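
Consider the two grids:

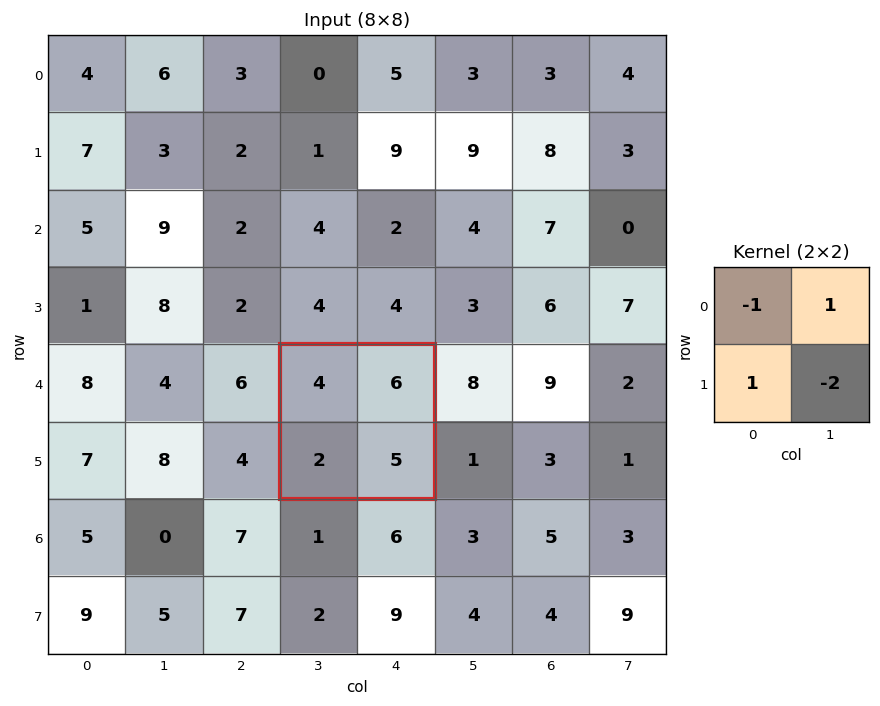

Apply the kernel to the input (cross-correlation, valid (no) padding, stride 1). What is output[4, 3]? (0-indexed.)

-6

The receptive field on the input at this output position is [4 6 / 2 5]. Elementwise product with the kernel and sum: 4·-1 + 6·1 + 2·1 + 5·-2.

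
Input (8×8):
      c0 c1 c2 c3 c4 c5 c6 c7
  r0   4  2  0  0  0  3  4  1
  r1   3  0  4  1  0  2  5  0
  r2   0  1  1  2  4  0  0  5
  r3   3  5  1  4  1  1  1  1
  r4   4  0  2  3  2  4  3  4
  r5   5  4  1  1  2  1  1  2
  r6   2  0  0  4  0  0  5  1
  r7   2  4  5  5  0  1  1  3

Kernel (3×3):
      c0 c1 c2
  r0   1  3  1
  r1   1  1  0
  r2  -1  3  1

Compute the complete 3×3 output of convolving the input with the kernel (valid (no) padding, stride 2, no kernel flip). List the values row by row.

Output[0,0]: The receptive field on the input at this output position is [4 2 0 / 3 0 4 / 0 1 1]. Elementwise product with the kernel and sum: 4·1 + 2·3 + 0·1 + 3·1 + 0·1 + 0·-1 + 1·3 + 1·1.

17 14 11
10 25 19
13 27 25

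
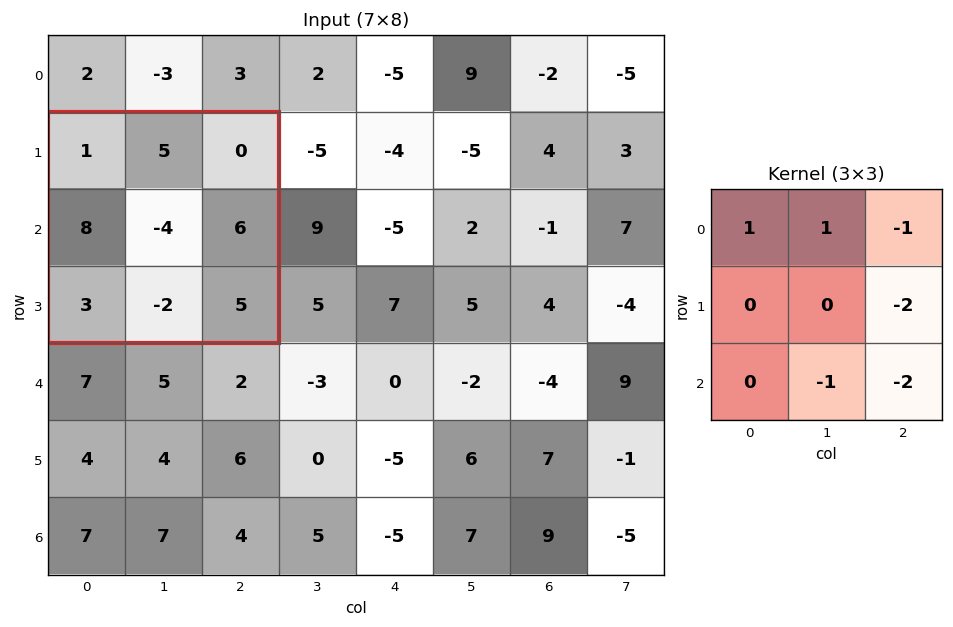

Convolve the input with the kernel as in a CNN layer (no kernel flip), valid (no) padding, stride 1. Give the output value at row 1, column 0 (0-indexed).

The receptive field on the input at this output position is [1 5 0 / 8 -4 6 / 3 -2 5]. Elementwise product with the kernel and sum: 1·1 + 5·1 + 0·-1 + 6·-2 + -2·-1 + 5·-2.

-14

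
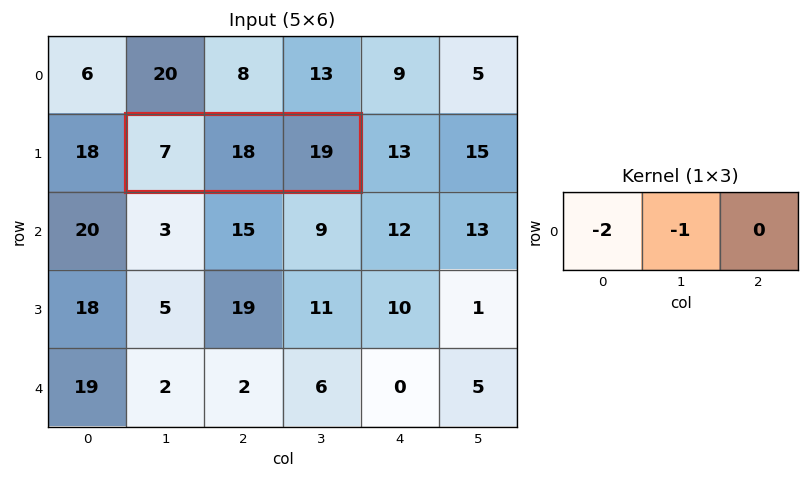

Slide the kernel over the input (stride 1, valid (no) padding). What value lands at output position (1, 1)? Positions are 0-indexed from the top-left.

The receptive field on the input at this output position is [7 18 19]. Elementwise product with the kernel and sum: 7·-2 + 18·-1.

-32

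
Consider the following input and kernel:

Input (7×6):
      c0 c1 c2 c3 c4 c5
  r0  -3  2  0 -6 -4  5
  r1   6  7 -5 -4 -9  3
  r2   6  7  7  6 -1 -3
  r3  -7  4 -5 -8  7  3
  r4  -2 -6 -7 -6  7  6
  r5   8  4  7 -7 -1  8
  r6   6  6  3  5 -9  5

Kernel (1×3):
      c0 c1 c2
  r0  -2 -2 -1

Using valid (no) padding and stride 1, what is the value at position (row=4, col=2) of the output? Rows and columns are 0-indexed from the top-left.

19

The receptive field on the input at this output position is [-7 -6 7]. Elementwise product with the kernel and sum: -7·-2 + -6·-2 + 7·-1.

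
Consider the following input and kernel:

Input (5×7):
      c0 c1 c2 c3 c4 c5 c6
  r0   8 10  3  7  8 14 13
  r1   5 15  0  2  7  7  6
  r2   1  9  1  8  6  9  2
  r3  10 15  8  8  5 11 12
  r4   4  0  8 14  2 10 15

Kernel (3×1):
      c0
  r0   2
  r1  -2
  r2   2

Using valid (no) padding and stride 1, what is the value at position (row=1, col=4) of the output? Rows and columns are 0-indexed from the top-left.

The receptive field on the input at this output position is [7 / 6 / 5]. Elementwise product with the kernel and sum: 7·2 + 6·-2 + 5·2.

12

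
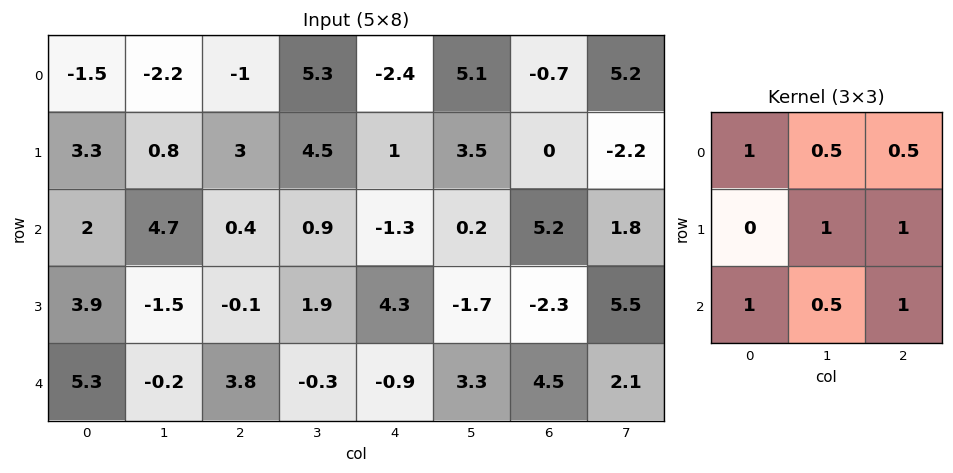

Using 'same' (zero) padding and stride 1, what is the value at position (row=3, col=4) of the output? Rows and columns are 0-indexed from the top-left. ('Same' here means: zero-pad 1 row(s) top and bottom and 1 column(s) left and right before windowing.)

5.5

The receptive field on the zero-padded input at this output position is [0.9 -1.3 0.2 / 1.9 4.3 -1.7 / -0.3 -0.9 3.3]. Elementwise product with the kernel and sum: 0.9·1 + -1.3·0.5 + 0.2·0.5 + 4.3·1 + -1.7·1 + -0.3·1 + -0.9·0.5 + 3.3·1.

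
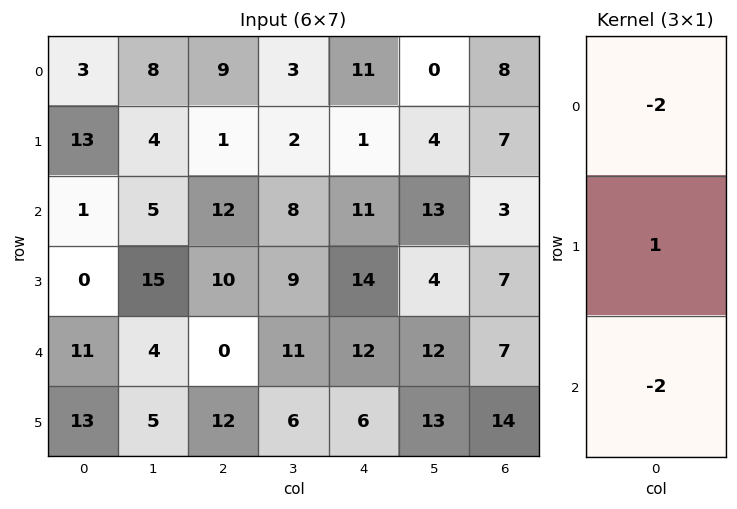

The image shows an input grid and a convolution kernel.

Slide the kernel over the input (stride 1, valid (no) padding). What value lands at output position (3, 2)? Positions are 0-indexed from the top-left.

-44

The receptive field on the input at this output position is [10 / 0 / 12]. Elementwise product with the kernel and sum: 10·-2 + 0·1 + 12·-2.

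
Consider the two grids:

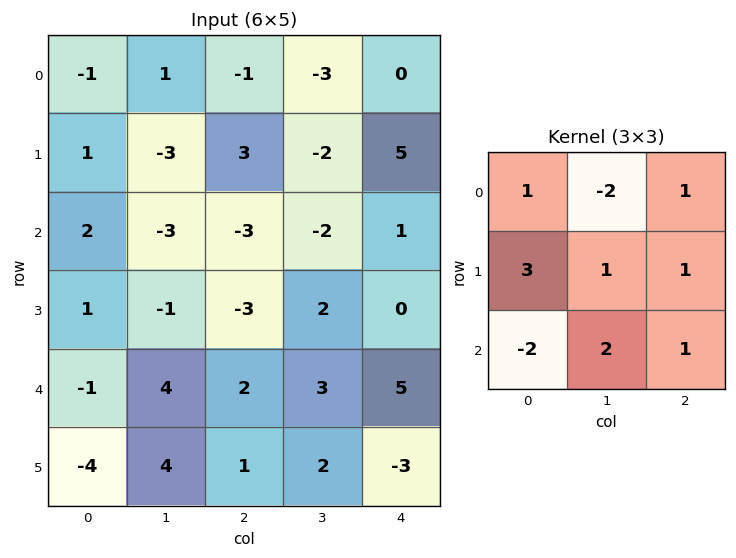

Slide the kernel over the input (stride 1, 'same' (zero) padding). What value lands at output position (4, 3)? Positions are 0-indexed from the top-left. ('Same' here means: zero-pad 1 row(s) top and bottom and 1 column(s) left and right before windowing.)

The receptive field on the zero-padded input at this output position is [-3 2 0 / 2 3 5 / 1 2 -3]. Elementwise product with the kernel and sum: -3·1 + 2·-2 + 0·1 + 2·3 + 3·1 + 5·1 + 1·-2 + 2·2 + -3·1.

6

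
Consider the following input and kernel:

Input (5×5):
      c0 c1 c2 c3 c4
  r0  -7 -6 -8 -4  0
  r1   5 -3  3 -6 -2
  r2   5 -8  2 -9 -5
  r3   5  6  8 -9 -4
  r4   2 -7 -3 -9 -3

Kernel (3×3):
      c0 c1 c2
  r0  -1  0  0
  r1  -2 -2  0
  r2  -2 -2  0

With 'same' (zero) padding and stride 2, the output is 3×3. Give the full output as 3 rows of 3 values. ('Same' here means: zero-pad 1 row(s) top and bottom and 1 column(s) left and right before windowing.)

Output[0,0]: The receptive field on the zero-padded input at this output position is [0 0 0 / 0 -7 -6 / 0 5 -3]. Elementwise product with the kernel and sum: 0·-1 + 0·-2 + -7·-2 + 0·-2 + 5·-2.

4 28 24
-20 -13 60
-4 14 33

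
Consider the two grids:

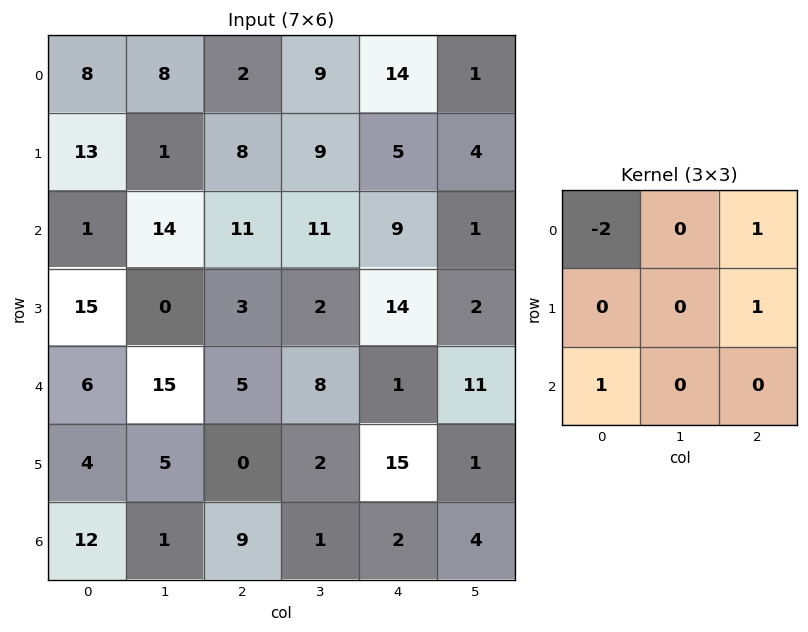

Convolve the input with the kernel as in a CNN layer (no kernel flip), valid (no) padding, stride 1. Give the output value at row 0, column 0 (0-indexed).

The receptive field on the input at this output position is [8 8 2 / 13 1 8 / 1 14 11]. Elementwise product with the kernel and sum: 8·-2 + 2·1 + 8·1 + 1·1.

-5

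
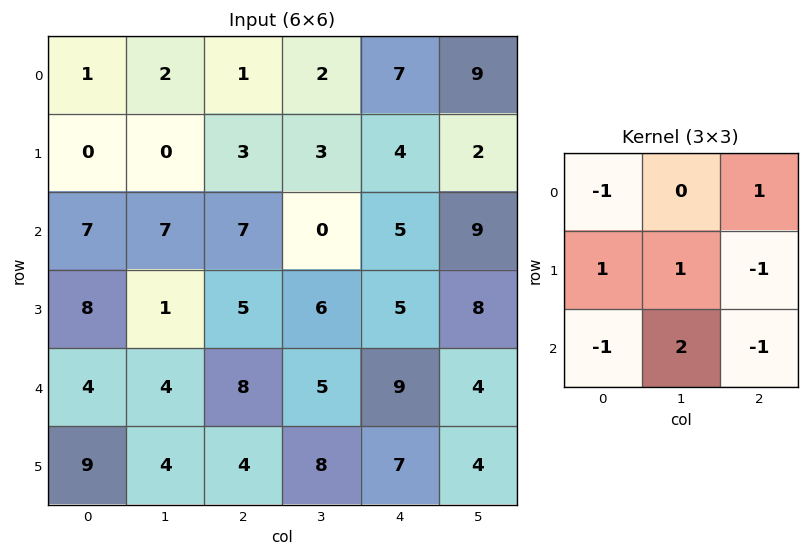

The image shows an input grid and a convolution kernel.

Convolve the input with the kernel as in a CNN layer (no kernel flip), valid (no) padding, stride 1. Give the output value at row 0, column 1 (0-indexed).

7

The receptive field on the input at this output position is [2 1 2 / 0 3 3 / 7 7 0]. Elementwise product with the kernel and sum: 2·-1 + 2·1 + 0·1 + 3·1 + 3·-1 + 7·-1 + 7·2 + 0·-1.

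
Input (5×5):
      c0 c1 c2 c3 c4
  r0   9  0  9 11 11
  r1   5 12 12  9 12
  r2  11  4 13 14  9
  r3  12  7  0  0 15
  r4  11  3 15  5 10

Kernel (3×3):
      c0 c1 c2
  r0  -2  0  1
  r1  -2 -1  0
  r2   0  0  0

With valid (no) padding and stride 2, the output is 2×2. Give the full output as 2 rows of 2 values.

-31 -40
-40 -17

Output[0,0]: The receptive field on the input at this output position is [9 0 9 / 5 12 12 / 11 4 13]. Elementwise product with the kernel and sum: 9·-2 + 9·1 + 5·-2 + 12·-1.
Output[0,1]: The receptive field on the input at this output position is [9 11 11 / 12 9 12 / 13 14 9]. Elementwise product with the kernel and sum: 9·-2 + 11·1 + 12·-2 + 9·-1.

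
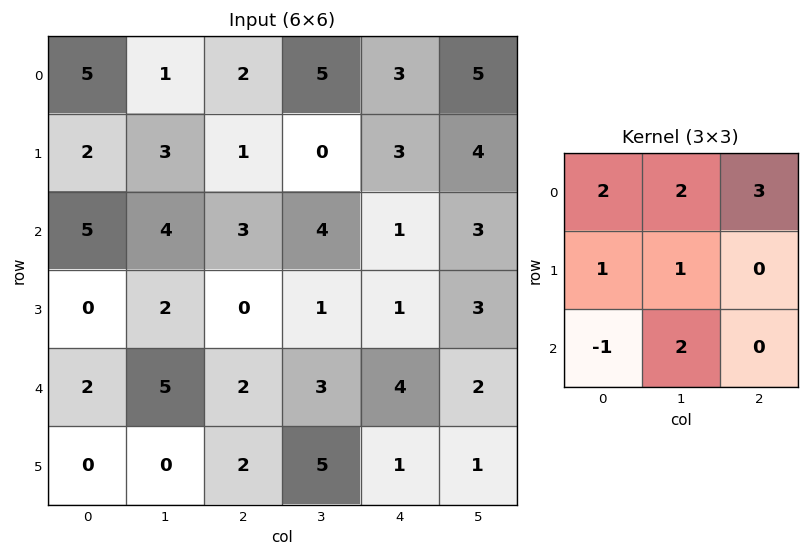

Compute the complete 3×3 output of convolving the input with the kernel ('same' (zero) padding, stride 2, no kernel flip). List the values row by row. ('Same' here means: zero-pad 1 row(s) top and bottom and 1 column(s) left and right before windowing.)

Output[0,0]: The receptive field on the zero-padded input at this output position is [0 0 0 / 0 5 1 / 0 2 3]. Elementwise product with the kernel and sum: 0·2 + 0·2 + 0·3 + 0·1 + 5·1 + 0·-1 + 2·2.
Output[0,1]: The receptive field on the zero-padded input at this output position is [0 0 0 / 1 2 5 / 3 1 0]. Elementwise product with the kernel and sum: 0·2 + 0·2 + 0·3 + 1·1 + 2·1 + 3·-1 + 1·2.

9 2 14
18 13 24
8 18 17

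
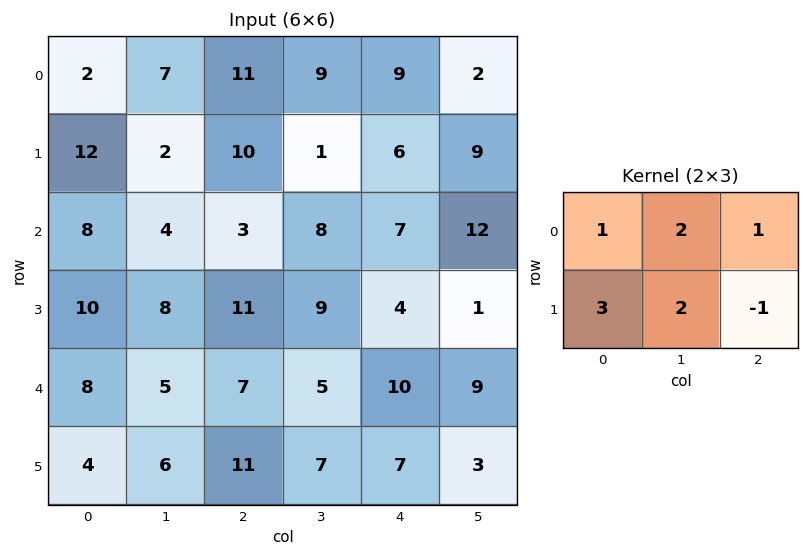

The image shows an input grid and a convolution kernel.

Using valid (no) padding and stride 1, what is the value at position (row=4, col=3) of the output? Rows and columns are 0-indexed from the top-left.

The receptive field on the input at this output position is [5 10 9 / 7 7 3]. Elementwise product with the kernel and sum: 5·1 + 10·2 + 9·1 + 7·3 + 7·2 + 3·-1.

66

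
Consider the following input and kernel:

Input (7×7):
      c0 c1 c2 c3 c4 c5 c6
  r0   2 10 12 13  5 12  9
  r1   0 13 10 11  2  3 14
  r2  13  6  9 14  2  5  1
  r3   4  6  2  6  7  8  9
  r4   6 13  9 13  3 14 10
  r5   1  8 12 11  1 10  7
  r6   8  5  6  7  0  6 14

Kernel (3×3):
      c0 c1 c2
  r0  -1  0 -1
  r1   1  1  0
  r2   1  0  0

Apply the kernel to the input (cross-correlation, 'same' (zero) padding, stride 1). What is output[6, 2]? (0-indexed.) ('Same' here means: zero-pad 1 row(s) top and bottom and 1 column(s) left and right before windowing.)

-8

The receptive field on the zero-padded input at this output position is [8 12 11 / 5 6 7 / 0 0 0]. Elementwise product with the kernel and sum: 8·-1 + 11·-1 + 5·1 + 6·1 + 0·1.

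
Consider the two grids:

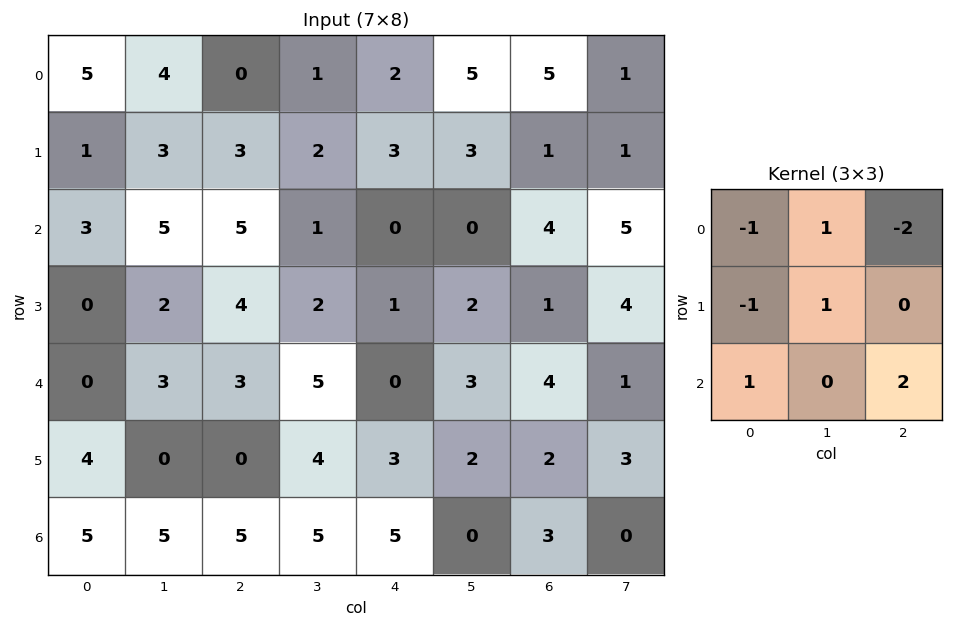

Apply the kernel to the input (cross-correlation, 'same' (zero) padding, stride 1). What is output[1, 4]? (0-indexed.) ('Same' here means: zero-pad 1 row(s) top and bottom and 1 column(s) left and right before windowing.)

The receptive field on the zero-padded input at this output position is [1 2 5 / 2 3 3 / 1 0 0]. Elementwise product with the kernel and sum: 1·-1 + 2·1 + 5·-2 + 2·-1 + 3·1 + 1·1 + 0·2.

-7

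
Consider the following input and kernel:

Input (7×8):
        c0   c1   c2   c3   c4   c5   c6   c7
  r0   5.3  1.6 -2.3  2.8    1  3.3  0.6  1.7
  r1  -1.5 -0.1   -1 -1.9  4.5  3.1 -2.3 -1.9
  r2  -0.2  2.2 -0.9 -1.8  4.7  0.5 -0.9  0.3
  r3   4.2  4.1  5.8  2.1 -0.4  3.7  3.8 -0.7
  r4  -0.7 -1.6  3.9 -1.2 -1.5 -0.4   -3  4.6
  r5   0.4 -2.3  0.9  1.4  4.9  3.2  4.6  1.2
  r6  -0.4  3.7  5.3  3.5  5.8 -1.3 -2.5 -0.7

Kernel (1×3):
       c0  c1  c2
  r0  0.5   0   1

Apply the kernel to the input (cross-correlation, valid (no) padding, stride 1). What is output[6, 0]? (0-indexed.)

The receptive field on the input at this output position is [-0.4 3.7 5.3]. Elementwise product with the kernel and sum: -0.4·0.5 + 5.3·1.

5.1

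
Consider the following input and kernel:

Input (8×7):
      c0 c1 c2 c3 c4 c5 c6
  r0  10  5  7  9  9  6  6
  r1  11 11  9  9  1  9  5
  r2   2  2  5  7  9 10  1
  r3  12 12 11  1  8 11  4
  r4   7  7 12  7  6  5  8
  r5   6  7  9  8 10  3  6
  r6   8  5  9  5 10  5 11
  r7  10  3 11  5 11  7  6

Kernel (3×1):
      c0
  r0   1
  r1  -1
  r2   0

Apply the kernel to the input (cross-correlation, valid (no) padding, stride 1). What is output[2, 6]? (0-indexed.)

The receptive field on the input at this output position is [1 / 4 / 8]. Elementwise product with the kernel and sum: 1·1 + 4·-1.

-3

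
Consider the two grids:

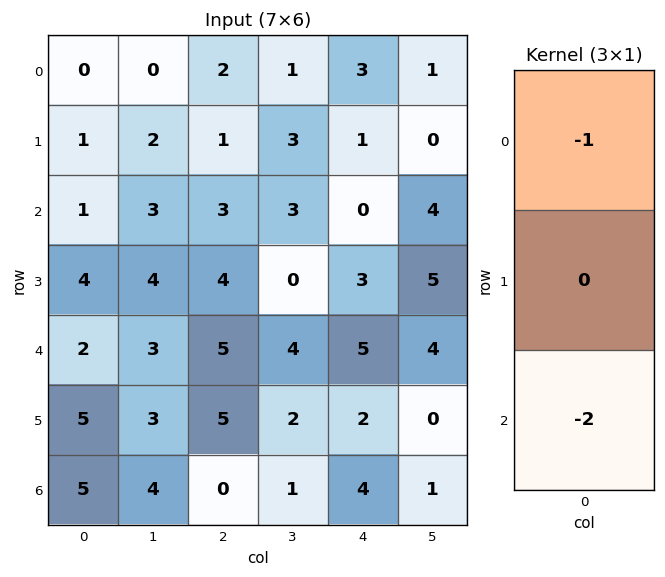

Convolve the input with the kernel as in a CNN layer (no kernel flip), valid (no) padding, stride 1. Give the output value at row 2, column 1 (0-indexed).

The receptive field on the input at this output position is [3 / 4 / 3]. Elementwise product with the kernel and sum: 3·-1 + 3·-2.

-9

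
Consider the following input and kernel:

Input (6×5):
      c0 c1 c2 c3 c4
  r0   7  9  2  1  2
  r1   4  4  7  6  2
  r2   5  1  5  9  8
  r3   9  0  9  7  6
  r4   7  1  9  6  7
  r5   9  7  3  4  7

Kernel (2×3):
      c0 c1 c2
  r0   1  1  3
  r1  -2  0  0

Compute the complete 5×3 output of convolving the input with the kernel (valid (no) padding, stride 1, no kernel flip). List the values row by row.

Output[0,0]: The receptive field on the input at this output position is [7 9 2 / 4 4 7]. Elementwise product with the kernel and sum: 7·1 + 9·1 + 2·3 + 4·-2.

14 6 -5
19 27 9
3 33 20
22 28 16
17 14 30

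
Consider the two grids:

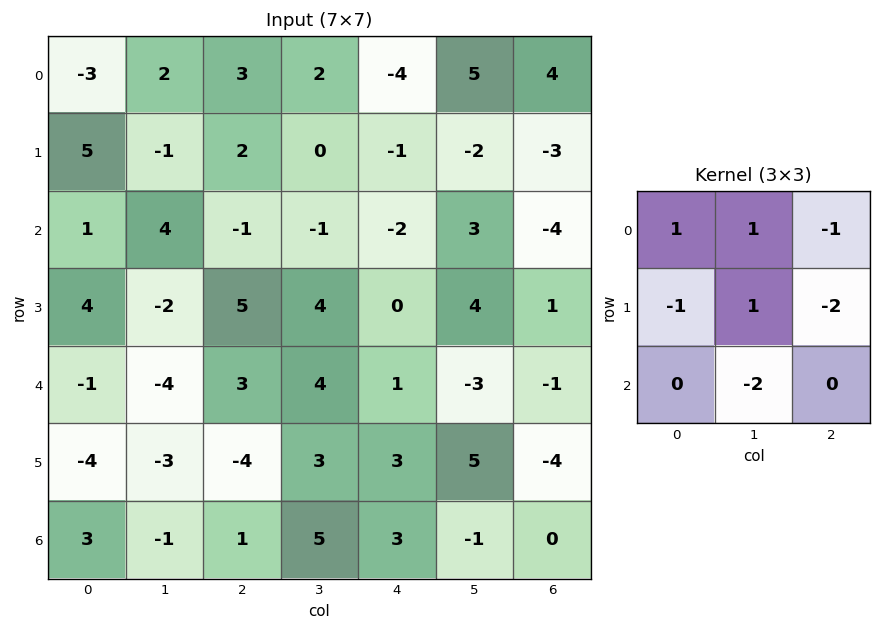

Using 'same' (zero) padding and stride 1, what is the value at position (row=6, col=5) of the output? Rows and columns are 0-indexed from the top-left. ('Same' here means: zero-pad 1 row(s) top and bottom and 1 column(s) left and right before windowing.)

The receptive field on the zero-padded input at this output position is [3 5 -4 / 3 -1 0 / 0 0 0]. Elementwise product with the kernel and sum: 3·1 + 5·1 + -4·-1 + 3·-1 + -1·1 + 0·-2 + 0·-2.

8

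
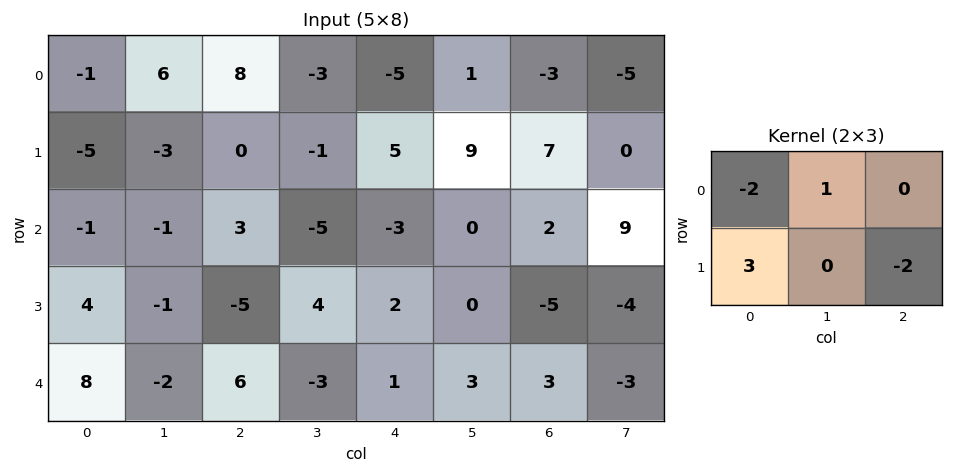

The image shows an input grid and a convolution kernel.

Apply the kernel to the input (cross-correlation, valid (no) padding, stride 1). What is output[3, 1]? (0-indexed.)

-3

The receptive field on the input at this output position is [-1 -5 4 / -2 6 -3]. Elementwise product with the kernel and sum: -1·-2 + -5·1 + -2·3 + -3·-2.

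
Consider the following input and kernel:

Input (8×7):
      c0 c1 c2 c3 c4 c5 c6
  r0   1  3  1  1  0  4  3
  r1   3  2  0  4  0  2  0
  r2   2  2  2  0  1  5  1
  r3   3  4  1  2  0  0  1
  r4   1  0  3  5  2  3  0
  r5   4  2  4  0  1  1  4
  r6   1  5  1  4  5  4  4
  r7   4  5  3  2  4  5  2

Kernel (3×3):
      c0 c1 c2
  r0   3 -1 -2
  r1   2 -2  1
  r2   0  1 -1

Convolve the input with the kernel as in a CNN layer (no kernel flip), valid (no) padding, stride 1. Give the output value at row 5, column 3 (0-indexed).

The receptive field on the input at this output position is [0 1 1 / 4 5 4 / 2 4 5]. Elementwise product with the kernel and sum: 0·3 + 1·-1 + 1·-2 + 4·2 + 5·-2 + 4·1 + 4·1 + 5·-1.

-2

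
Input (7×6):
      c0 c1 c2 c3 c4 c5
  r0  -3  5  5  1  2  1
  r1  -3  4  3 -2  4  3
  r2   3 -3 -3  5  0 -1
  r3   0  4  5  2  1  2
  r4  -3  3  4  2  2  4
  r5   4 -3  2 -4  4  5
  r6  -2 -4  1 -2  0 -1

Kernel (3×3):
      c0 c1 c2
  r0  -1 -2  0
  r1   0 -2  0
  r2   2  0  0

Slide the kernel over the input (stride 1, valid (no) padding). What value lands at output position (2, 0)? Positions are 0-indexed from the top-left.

The receptive field on the input at this output position is [3 -3 -3 / 0 4 5 / -3 3 4]. Elementwise product with the kernel and sum: 3·-1 + -3·-2 + 4·-2 + -3·2.

-11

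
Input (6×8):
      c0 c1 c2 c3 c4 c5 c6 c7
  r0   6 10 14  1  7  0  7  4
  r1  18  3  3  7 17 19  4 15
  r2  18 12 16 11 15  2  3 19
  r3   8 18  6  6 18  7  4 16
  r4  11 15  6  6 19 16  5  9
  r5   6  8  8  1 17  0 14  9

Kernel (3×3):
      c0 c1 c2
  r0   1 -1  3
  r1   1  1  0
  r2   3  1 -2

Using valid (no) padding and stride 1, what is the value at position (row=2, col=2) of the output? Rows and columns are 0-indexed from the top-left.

The receptive field on the input at this output position is [16 11 15 / 6 6 18 / 6 6 19]. Elementwise product with the kernel and sum: 16·1 + 11·-1 + 15·3 + 6·1 + 6·1 + 6·3 + 6·1 + 19·-2.

48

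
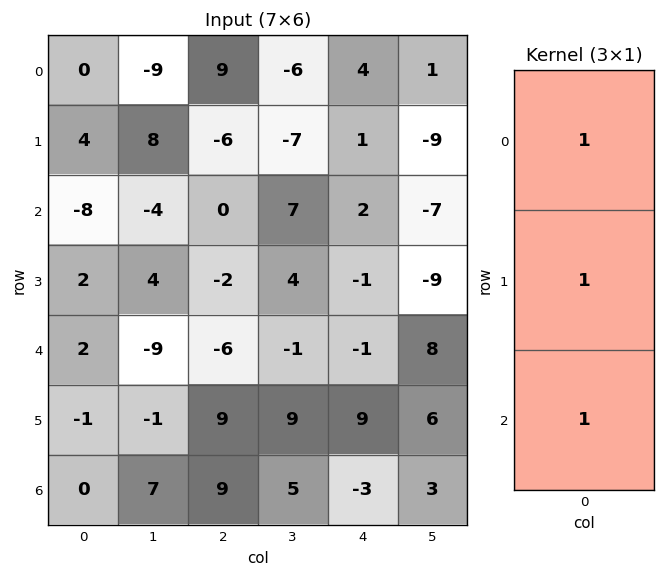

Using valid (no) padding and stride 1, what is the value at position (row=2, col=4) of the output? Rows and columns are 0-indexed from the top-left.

The receptive field on the input at this output position is [2 / -1 / -1]. Elementwise product with the kernel and sum: 2·1 + -1·1 + -1·1.

0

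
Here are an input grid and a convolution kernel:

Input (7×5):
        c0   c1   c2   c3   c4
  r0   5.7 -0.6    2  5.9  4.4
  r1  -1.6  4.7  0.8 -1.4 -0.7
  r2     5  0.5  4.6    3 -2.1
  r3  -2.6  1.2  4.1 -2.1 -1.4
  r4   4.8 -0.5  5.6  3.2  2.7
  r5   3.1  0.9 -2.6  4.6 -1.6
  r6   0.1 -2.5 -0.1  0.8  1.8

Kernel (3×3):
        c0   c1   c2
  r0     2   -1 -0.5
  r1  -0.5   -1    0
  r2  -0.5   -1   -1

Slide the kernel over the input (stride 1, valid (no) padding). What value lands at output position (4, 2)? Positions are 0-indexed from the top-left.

0.8

The receptive field on the input at this output position is [5.6 3.2 2.7 / -2.6 4.6 -1.6 / -0.1 0.8 1.8]. Elementwise product with the kernel and sum: 5.6·2 + 3.2·-1 + 2.7·-0.5 + -2.6·-0.5 + 4.6·-1 + -0.1·-0.5 + 0.8·-1 + 1.8·-1.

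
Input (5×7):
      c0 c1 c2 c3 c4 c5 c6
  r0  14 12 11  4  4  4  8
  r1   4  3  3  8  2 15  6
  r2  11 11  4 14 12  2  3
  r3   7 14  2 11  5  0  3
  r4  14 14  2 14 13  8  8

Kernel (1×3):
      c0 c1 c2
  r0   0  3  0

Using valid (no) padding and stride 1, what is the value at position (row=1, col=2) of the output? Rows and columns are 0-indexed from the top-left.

The receptive field on the input at this output position is [3 8 2]. Elementwise product with the kernel and sum: 8·3.

24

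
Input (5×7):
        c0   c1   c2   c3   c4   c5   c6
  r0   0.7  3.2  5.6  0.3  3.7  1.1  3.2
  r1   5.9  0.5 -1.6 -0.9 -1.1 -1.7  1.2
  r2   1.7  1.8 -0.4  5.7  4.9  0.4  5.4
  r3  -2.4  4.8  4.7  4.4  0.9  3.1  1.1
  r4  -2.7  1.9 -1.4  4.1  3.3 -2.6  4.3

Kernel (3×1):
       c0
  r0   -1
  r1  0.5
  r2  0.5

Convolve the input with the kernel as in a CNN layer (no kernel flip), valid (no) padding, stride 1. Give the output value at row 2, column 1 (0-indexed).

1.55

The receptive field on the input at this output position is [1.8 / 4.8 / 1.9]. Elementwise product with the kernel and sum: 1.8·-1 + 4.8·0.5 + 1.9·0.5.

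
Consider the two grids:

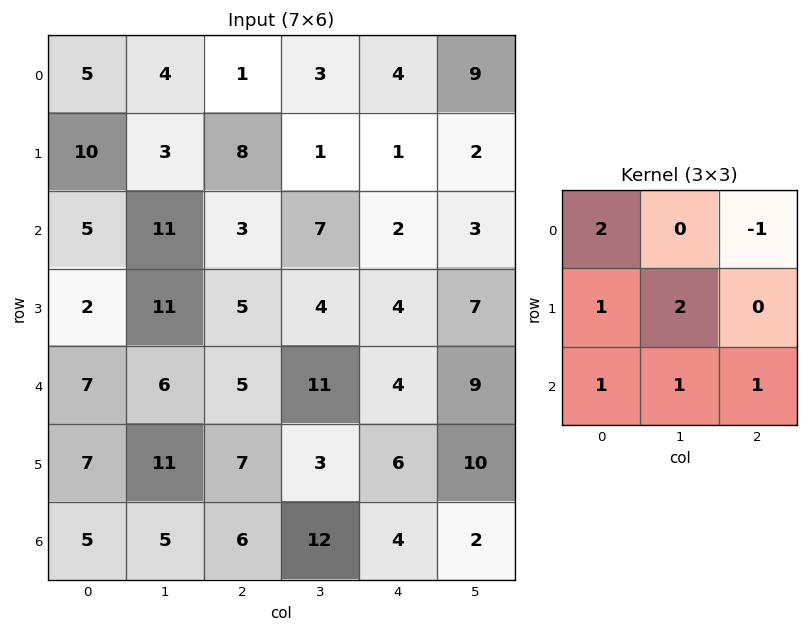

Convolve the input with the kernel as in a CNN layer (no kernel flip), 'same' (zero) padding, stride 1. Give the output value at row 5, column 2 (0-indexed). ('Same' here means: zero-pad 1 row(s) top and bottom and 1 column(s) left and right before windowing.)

The receptive field on the zero-padded input at this output position is [6 5 11 / 11 7 3 / 5 6 12]. Elementwise product with the kernel and sum: 6·2 + 11·-1 + 11·1 + 7·2 + 5·1 + 6·1 + 12·1.

49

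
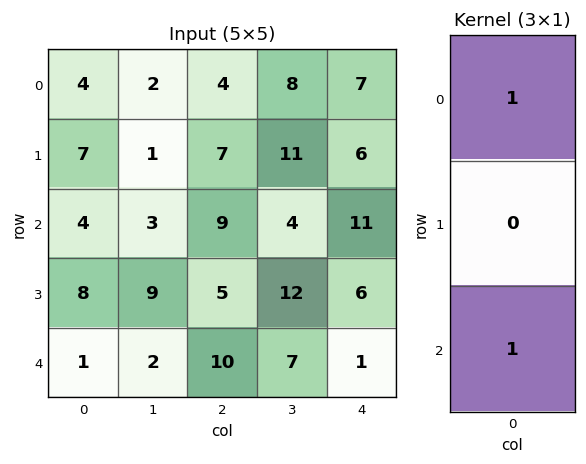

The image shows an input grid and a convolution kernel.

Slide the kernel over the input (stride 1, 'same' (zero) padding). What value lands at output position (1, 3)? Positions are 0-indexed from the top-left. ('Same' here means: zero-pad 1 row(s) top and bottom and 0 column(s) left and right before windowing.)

12

The receptive field on the zero-padded input at this output position is [8 / 11 / 4]. Elementwise product with the kernel and sum: 8·1 + 4·1.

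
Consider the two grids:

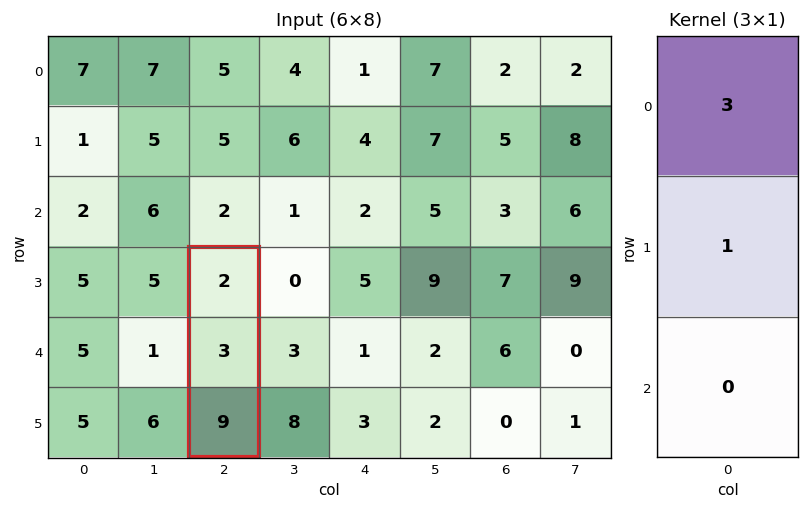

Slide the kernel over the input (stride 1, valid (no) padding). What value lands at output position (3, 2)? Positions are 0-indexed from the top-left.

The receptive field on the input at this output position is [2 / 3 / 9]. Elementwise product with the kernel and sum: 2·3 + 3·1.

9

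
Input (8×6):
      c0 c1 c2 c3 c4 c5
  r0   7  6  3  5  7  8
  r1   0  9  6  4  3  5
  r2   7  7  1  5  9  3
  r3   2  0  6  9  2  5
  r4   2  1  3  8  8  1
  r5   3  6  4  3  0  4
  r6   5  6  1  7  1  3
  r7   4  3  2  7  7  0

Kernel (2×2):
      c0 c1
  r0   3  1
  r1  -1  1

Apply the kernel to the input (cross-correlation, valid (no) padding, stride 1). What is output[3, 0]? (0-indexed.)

The receptive field on the input at this output position is [2 0 / 2 1]. Elementwise product with the kernel and sum: 2·3 + 0·1 + 2·-1 + 1·1.

5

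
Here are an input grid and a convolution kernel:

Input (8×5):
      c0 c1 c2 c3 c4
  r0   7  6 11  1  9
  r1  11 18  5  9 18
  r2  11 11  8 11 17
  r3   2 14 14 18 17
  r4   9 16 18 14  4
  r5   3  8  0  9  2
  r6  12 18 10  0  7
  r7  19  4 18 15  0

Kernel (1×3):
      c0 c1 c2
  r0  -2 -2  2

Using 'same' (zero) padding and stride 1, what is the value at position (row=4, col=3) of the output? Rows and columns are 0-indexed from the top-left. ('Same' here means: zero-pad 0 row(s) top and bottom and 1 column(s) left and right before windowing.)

The receptive field on the zero-padded input at this output position is [18 14 4]. Elementwise product with the kernel and sum: 18·-2 + 14·-2 + 4·2.

-56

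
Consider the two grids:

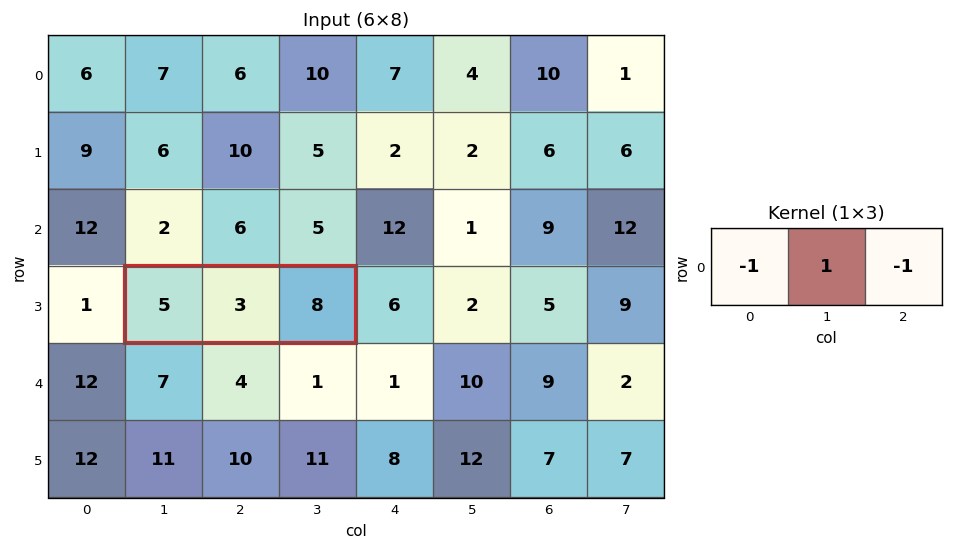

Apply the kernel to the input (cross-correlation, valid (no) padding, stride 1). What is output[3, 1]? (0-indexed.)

-10

The receptive field on the input at this output position is [5 3 8]. Elementwise product with the kernel and sum: 5·-1 + 3·1 + 8·-1.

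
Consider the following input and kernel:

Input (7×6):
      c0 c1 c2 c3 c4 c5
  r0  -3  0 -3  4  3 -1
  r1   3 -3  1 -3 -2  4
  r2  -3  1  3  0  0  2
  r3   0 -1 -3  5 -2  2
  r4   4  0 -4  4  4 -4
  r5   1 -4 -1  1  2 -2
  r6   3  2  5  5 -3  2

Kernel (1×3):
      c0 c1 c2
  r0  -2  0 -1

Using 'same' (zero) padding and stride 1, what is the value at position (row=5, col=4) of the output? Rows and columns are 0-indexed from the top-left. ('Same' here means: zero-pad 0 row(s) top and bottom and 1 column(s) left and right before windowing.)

The receptive field on the zero-padded input at this output position is [1 2 -2]. Elementwise product with the kernel and sum: 1·-2 + -2·-1.

0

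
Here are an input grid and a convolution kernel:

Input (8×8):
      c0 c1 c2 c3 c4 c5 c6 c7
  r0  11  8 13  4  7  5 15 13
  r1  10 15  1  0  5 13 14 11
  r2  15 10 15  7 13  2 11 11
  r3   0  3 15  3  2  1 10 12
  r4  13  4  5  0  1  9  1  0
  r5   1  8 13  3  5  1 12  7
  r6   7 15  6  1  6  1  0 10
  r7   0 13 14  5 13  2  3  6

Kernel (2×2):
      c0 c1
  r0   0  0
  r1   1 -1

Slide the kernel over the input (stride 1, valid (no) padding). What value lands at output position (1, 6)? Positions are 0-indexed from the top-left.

The receptive field on the input at this output position is [14 11 / 11 11]. Elementwise product with the kernel and sum: 11·1 + 11·-1.

0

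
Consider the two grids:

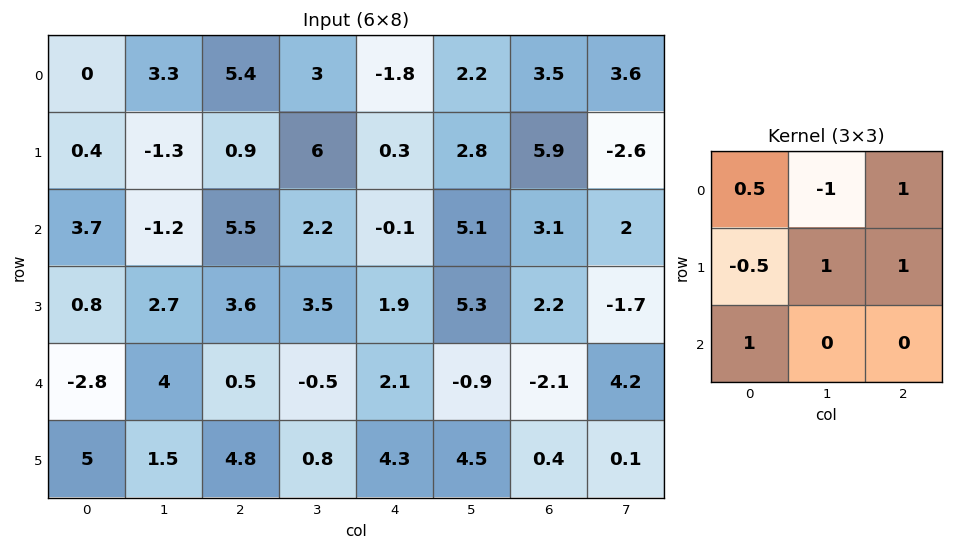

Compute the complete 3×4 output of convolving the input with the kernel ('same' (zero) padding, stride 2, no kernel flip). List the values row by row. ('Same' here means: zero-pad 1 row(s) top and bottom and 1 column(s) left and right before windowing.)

Output[0,0]: The receptive field on the zero-padded input at this output position is [0 0 0 / 0 0 3.3 / 0 0.4 -1.3]. Elementwise product with the kernel and sum: 0·0.5 + 0·-1 + 0·1 + 0·-0.5 + 0·1 + 3.3·1 + 0·1.
Output[0,1]: The receptive field on the zero-padded input at this output position is [0 0 0 / 3.3 5.4 3 / -1.3 0.9 6]. Elementwise product with the kernel and sum: 0·0.5 + 0·-1 + 0·1 + 3.3·-0.5 + 5.4·1 + 3·1 + -1.3·1.

3.3 5.45 4.9 8.8
0.8 15.45 12.9 0.75
3.1 0.75 7.4 5.8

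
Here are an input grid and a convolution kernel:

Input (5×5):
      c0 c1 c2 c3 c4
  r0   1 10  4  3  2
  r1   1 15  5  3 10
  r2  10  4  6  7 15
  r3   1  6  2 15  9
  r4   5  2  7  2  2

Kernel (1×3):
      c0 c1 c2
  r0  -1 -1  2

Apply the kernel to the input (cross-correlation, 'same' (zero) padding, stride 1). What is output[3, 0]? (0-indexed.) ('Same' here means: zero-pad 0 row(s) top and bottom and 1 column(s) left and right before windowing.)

11

The receptive field on the zero-padded input at this output position is [0 1 6]. Elementwise product with the kernel and sum: 0·-1 + 1·-1 + 6·2.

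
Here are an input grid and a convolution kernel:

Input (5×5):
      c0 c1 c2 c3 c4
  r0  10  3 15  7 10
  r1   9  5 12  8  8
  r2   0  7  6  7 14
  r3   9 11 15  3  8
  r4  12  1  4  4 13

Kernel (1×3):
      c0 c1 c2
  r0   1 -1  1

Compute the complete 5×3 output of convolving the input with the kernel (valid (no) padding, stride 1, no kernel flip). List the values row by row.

Output[0,0]: The receptive field on the input at this output position is [10 3 15]. Elementwise product with the kernel and sum: 10·1 + 3·-1 + 15·1.

22 -5 18
16 1 12
-1 8 13
13 -1 20
15 1 13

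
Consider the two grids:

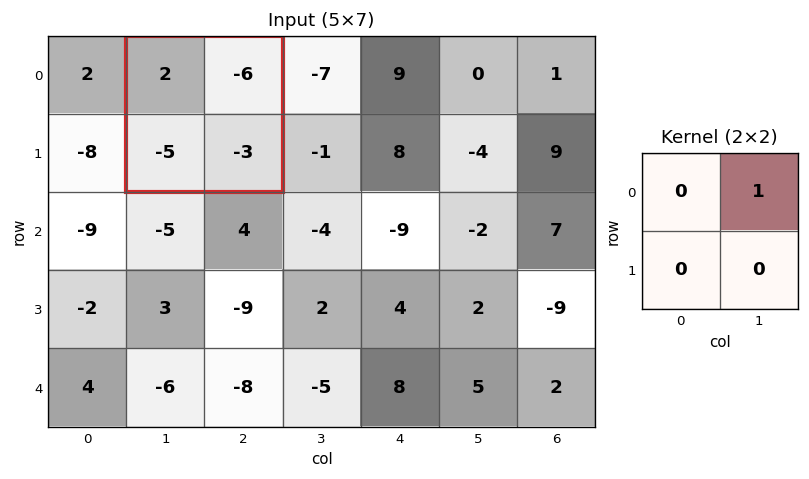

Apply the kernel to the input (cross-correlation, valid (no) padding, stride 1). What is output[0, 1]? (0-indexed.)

The receptive field on the input at this output position is [2 -6 / -5 -3]. Elementwise product with the kernel and sum: -6·1.

-6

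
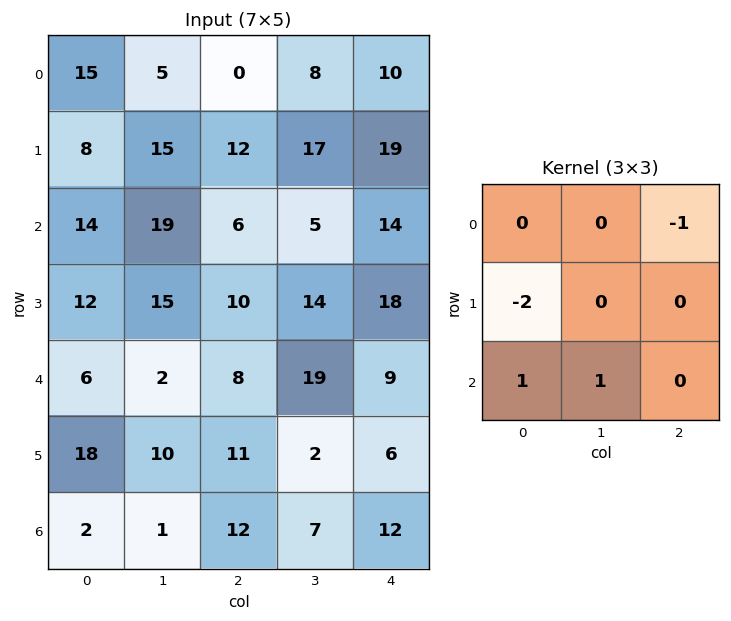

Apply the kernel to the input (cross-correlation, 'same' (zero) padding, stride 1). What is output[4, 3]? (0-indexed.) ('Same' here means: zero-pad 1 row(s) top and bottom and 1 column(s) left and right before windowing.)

The receptive field on the zero-padded input at this output position is [10 14 18 / 8 19 9 / 11 2 6]. Elementwise product with the kernel and sum: 18·-1 + 8·-2 + 11·1 + 2·1.

-21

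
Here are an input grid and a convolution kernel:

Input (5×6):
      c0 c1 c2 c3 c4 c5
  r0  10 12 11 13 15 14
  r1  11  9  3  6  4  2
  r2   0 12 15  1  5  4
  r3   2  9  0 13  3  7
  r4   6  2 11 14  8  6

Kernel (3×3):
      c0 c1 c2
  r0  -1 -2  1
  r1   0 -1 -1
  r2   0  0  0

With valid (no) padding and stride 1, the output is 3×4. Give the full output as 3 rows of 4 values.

-35 -30 -32 -35
-53 -25 -17 -21
-18 -54 -28 -17

Output[0,0]: The receptive field on the input at this output position is [10 12 11 / 11 9 3 / 0 12 15]. Elementwise product with the kernel and sum: 10·-1 + 12·-2 + 11·1 + 9·-1 + 3·-1.
Output[0,1]: The receptive field on the input at this output position is [12 11 13 / 9 3 6 / 12 15 1]. Elementwise product with the kernel and sum: 12·-1 + 11·-2 + 13·1 + 3·-1 + 6·-1.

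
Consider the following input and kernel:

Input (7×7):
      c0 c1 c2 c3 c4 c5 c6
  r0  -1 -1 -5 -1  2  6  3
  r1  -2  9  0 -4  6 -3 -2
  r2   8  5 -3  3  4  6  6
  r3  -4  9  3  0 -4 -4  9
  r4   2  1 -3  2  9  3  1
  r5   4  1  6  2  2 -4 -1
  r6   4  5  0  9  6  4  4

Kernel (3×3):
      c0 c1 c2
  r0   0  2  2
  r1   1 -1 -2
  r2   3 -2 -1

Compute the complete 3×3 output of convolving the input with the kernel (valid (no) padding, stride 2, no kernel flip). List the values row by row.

Output[0,0]: The receptive field on the input at this output position is [-1 -1 -5 / -2 9 0 / 8 5 -3]. Elementwise product with the kernel and sum: -1·2 + -5·2 + -2·1 + 9·-1 + 0·-2 + 8·3 + 5·-2 + -3·-1.
Output[0,1]: The receptive field on the input at this output position is [-5 -1 2 / 0 -4 6 / -3 3 4]. Elementwise product with the kernel and sum: -1·2 + 2·2 + 0·1 + -4·-1 + 6·-2 + -3·3 + 3·-2 + 4·-1.

-6 -25 25
-8 3 26
-11 -2 22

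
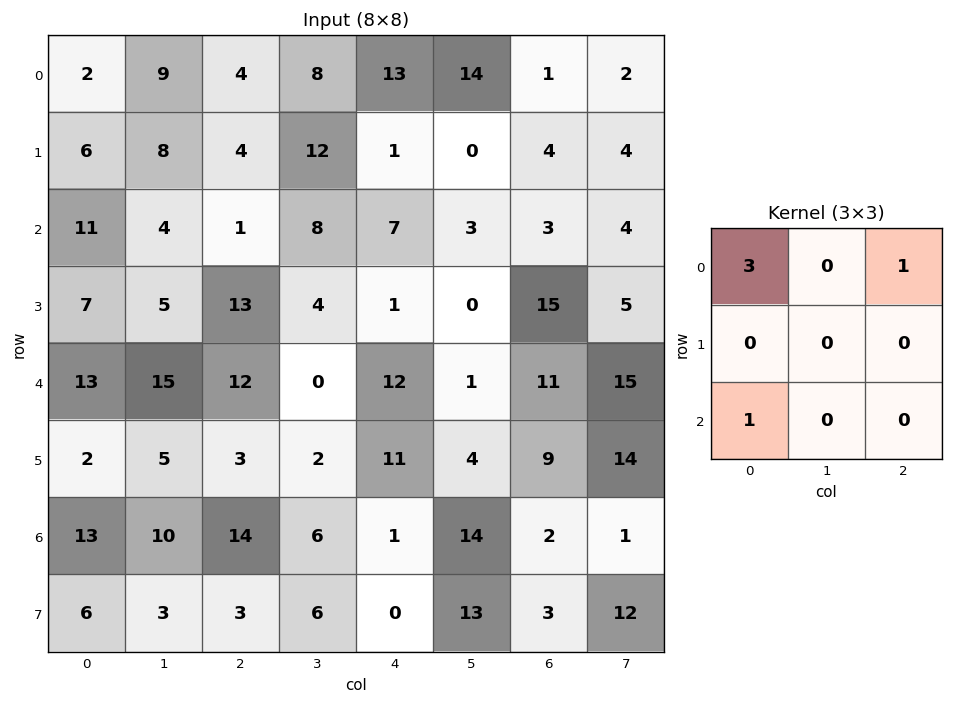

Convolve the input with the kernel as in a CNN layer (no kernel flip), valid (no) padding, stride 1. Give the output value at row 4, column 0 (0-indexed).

64

The receptive field on the input at this output position is [13 15 12 / 2 5 3 / 13 10 14]. Elementwise product with the kernel and sum: 13·3 + 12·1 + 13·1.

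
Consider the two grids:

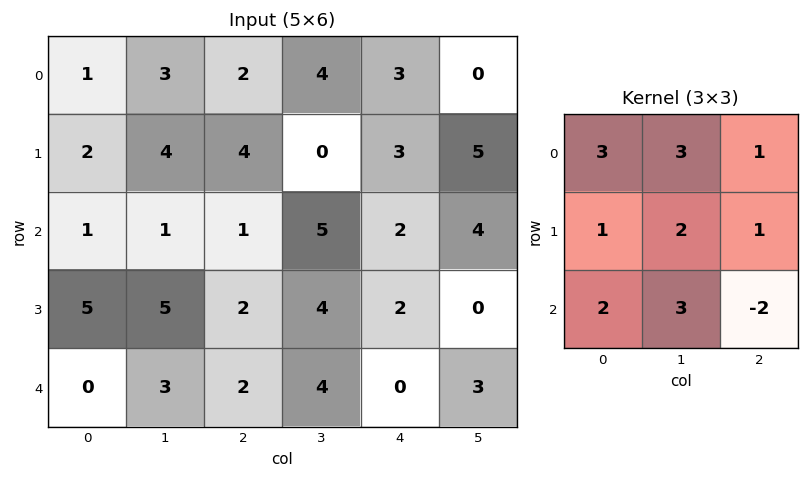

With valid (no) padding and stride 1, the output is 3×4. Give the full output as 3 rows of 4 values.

31 26 41 40
47 40 40 41
29 28 48 35

Output[0,0]: The receptive field on the input at this output position is [1 3 2 / 2 4 4 / 1 1 1]. Elementwise product with the kernel and sum: 1·3 + 3·3 + 2·1 + 2·1 + 4·2 + 4·1 + 1·2 + 1·3 + 1·-2.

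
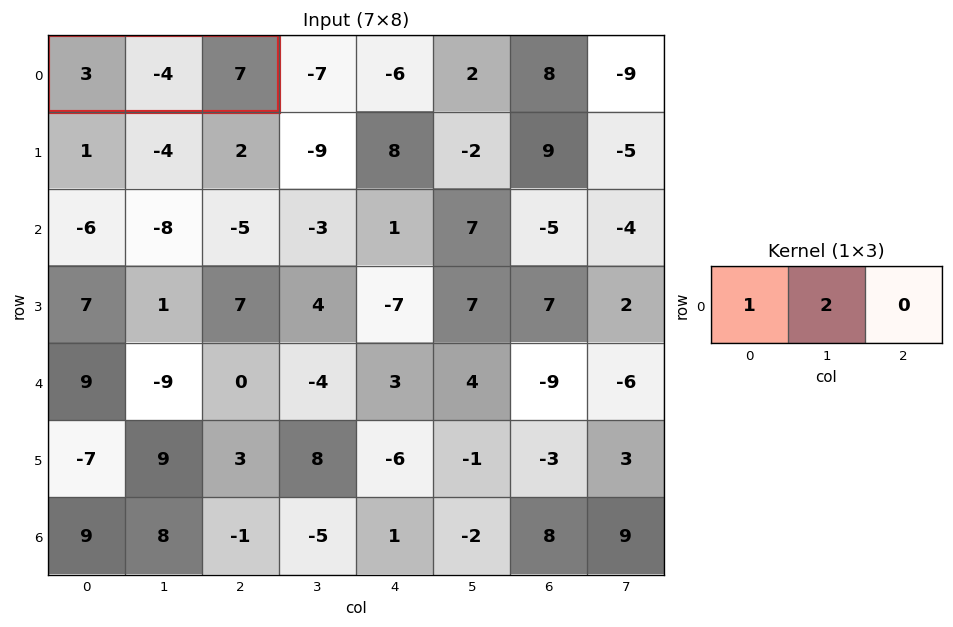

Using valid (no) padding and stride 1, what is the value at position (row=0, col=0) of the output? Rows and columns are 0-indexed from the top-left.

-5

The receptive field on the input at this output position is [3 -4 7]. Elementwise product with the kernel and sum: 3·1 + -4·2.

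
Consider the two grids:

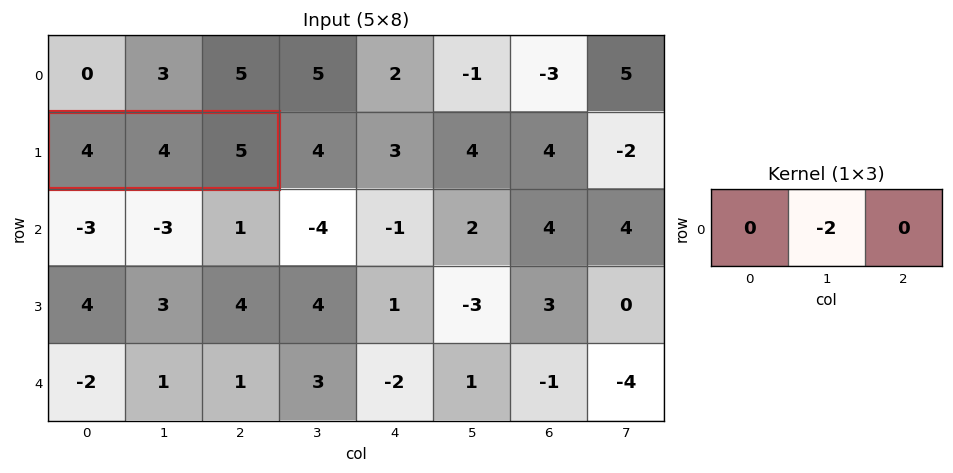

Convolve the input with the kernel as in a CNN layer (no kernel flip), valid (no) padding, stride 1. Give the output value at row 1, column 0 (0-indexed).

The receptive field on the input at this output position is [4 4 5]. Elementwise product with the kernel and sum: 4·-2.

-8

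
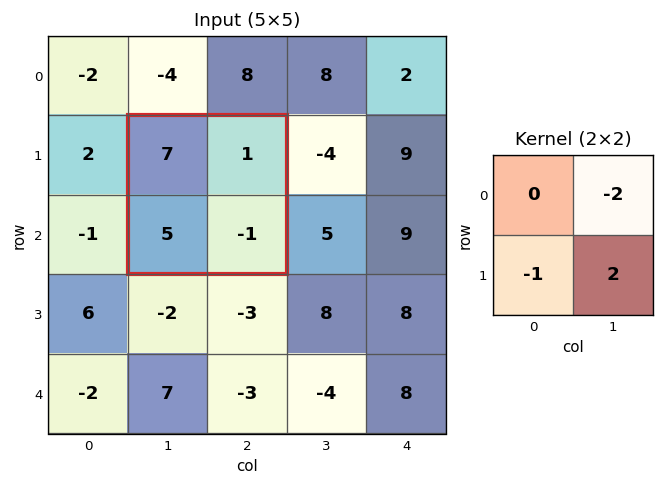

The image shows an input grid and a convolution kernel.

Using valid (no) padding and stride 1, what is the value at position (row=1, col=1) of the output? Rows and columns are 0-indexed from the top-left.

The receptive field on the input at this output position is [7 1 / 5 -1]. Elementwise product with the kernel and sum: 1·-2 + 5·-1 + -1·2.

-9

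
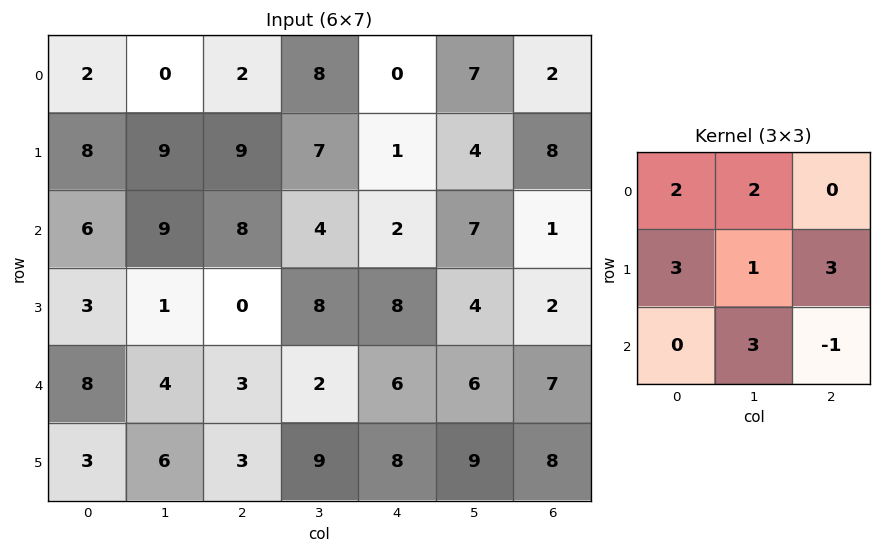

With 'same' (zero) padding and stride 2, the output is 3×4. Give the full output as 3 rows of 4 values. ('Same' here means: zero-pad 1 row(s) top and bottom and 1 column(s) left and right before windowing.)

17 46 44 47
57 75 71 52
29 23 77 61

Output[0,0]: The receptive field on the zero-padded input at this output position is [0 0 0 / 0 2 0 / 0 8 9]. Elementwise product with the kernel and sum: 0·2 + 0·2 + 0·3 + 2·1 + 0·3 + 8·3 + 9·-1.
Output[0,1]: The receptive field on the zero-padded input at this output position is [0 0 0 / 0 2 8 / 9 9 7]. Elementwise product with the kernel and sum: 0·2 + 0·2 + 0·3 + 2·1 + 8·3 + 9·3 + 7·-1.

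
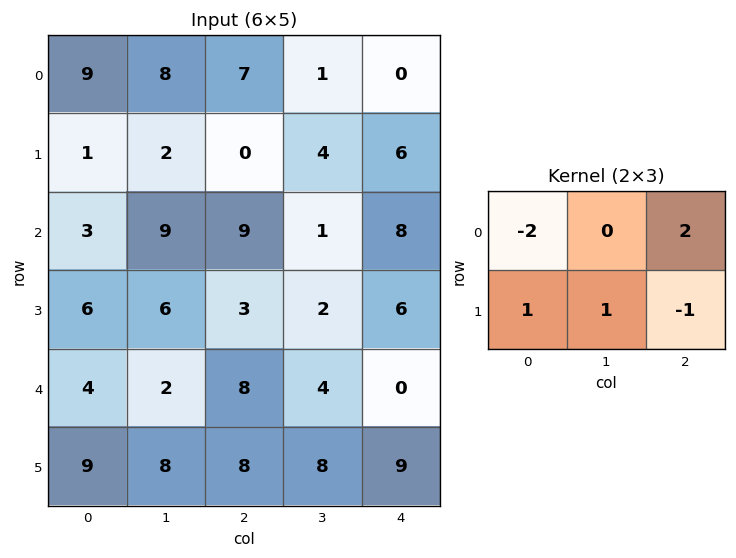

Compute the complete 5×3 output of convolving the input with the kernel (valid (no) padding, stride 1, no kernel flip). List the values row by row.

Output[0,0]: The receptive field on the input at this output position is [9 8 7 / 1 2 0]. Elementwise product with the kernel and sum: 9·-2 + 7·2 + 1·1 + 2·1 + 0·-1.
Output[0,1]: The receptive field on the input at this output position is [8 7 1 / 2 0 4]. Elementwise product with the kernel and sum: 8·-2 + 1·2 + 2·1 + 0·1 + 4·-1.

-1 -16 -16
1 21 14
21 -9 -3
-8 -2 18
17 12 -9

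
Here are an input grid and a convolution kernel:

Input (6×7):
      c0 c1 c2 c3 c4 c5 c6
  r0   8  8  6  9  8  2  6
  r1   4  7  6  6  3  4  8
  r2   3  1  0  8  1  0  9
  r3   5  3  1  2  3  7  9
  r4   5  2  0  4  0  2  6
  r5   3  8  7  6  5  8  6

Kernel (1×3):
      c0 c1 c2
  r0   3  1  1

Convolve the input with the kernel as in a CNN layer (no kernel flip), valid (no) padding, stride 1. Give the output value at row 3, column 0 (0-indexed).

The receptive field on the input at this output position is [5 3 1]. Elementwise product with the kernel and sum: 5·3 + 3·1 + 1·1.

19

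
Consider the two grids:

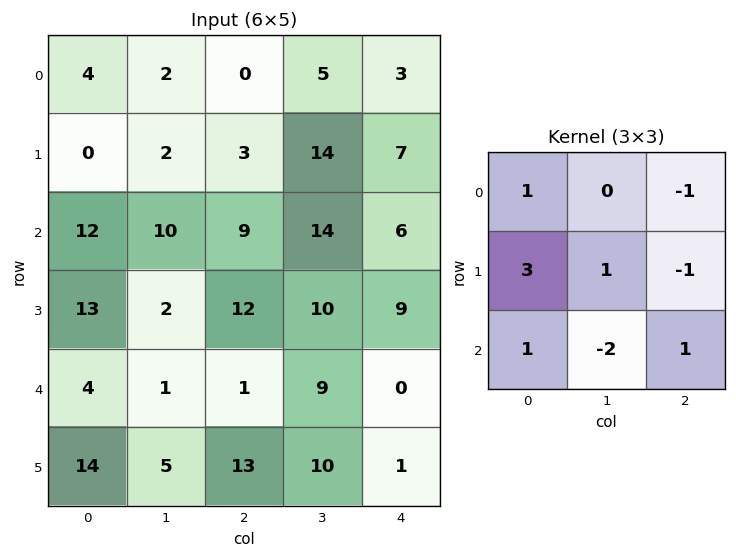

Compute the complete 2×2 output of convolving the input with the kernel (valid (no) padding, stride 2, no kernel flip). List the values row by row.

4 0
35 23

Output[0,0]: The receptive field on the input at this output position is [4 2 0 / 0 2 3 / 12 10 9]. Elementwise product with the kernel and sum: 4·1 + 0·-1 + 0·3 + 2·1 + 3·-1 + 12·1 + 10·-2 + 9·1.
Output[0,1]: The receptive field on the input at this output position is [0 5 3 / 3 14 7 / 9 14 6]. Elementwise product with the kernel and sum: 0·1 + 3·-1 + 3·3 + 14·1 + 7·-1 + 9·1 + 14·-2 + 6·1.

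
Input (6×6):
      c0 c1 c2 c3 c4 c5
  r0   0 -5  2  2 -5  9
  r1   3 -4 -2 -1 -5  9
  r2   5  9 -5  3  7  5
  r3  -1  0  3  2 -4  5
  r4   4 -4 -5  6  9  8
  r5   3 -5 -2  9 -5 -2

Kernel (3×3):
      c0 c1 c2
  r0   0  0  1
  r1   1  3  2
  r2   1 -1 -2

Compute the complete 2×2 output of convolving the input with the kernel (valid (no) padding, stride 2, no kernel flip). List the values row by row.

-5 -42
18 -21

Output[0,0]: The receptive field on the input at this output position is [0 -5 2 / 3 -4 -2 / 5 9 -5]. Elementwise product with the kernel and sum: 2·1 + 3·1 + -4·3 + -2·2 + 5·1 + 9·-1 + -5·-2.
Output[0,1]: The receptive field on the input at this output position is [2 2 -5 / -2 -1 -5 / -5 3 7]. Elementwise product with the kernel and sum: -5·1 + -2·1 + -1·3 + -5·2 + -5·1 + 3·-1 + 7·-2.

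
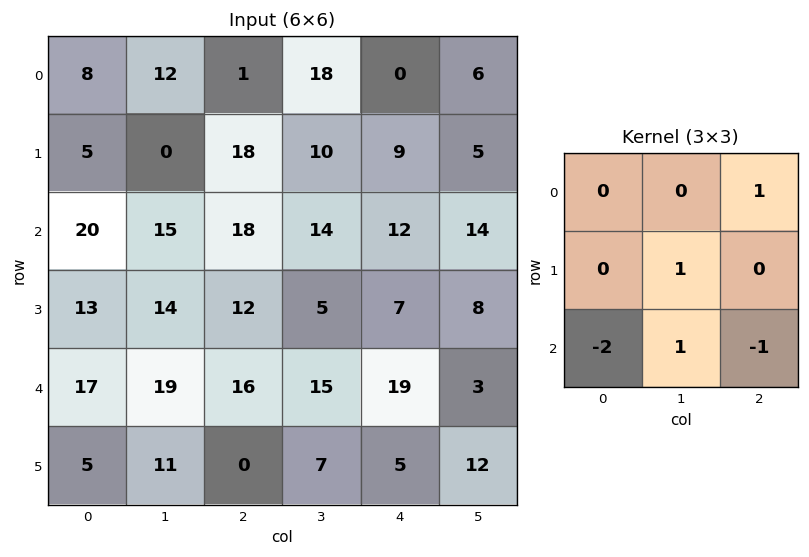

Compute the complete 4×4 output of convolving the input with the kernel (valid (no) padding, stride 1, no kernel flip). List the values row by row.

-42 10 -24 -15
9 7 -3 6
1 -11 -19 7
32 -8 24 6

Output[0,0]: The receptive field on the input at this output position is [8 12 1 / 5 0 18 / 20 15 18]. Elementwise product with the kernel and sum: 1·1 + 0·1 + 20·-2 + 15·1 + 18·-1.
Output[0,1]: The receptive field on the input at this output position is [12 1 18 / 0 18 10 / 15 18 14]. Elementwise product with the kernel and sum: 18·1 + 18·1 + 15·-2 + 18·1 + 14·-1.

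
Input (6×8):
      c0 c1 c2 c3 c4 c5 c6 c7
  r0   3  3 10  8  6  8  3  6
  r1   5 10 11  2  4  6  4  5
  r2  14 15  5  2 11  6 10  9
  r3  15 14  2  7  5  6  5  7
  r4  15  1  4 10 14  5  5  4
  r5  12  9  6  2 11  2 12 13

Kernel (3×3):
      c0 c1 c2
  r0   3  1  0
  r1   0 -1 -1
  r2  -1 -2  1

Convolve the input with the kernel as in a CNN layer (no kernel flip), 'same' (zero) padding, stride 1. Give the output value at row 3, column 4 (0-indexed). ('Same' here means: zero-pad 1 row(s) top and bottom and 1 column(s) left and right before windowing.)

-27

The receptive field on the zero-padded input at this output position is [2 11 6 / 7 5 6 / 10 14 5]. Elementwise product with the kernel and sum: 2·3 + 11·1 + 5·-1 + 6·-1 + 10·-1 + 14·-2 + 5·1.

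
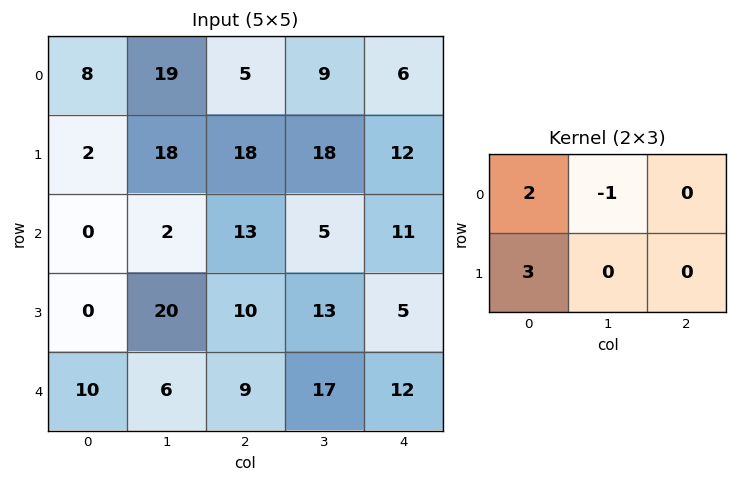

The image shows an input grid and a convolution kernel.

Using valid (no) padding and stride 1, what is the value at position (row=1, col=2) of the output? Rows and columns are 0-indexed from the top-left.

57

The receptive field on the input at this output position is [18 18 12 / 13 5 11]. Elementwise product with the kernel and sum: 18·2 + 18·-1 + 13·3.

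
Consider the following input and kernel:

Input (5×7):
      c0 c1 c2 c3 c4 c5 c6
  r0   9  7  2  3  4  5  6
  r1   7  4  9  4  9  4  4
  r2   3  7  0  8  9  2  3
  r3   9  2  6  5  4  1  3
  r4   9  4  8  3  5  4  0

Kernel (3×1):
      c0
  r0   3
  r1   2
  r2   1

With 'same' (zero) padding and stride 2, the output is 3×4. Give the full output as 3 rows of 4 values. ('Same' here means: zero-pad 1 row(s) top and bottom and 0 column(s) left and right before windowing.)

Output[0,0]: The receptive field on the zero-padded input at this output position is [0 / 9 / 7]. Elementwise product with the kernel and sum: 0·3 + 9·2 + 7·1.

25 13 17 16
36 33 49 21
45 34 22 9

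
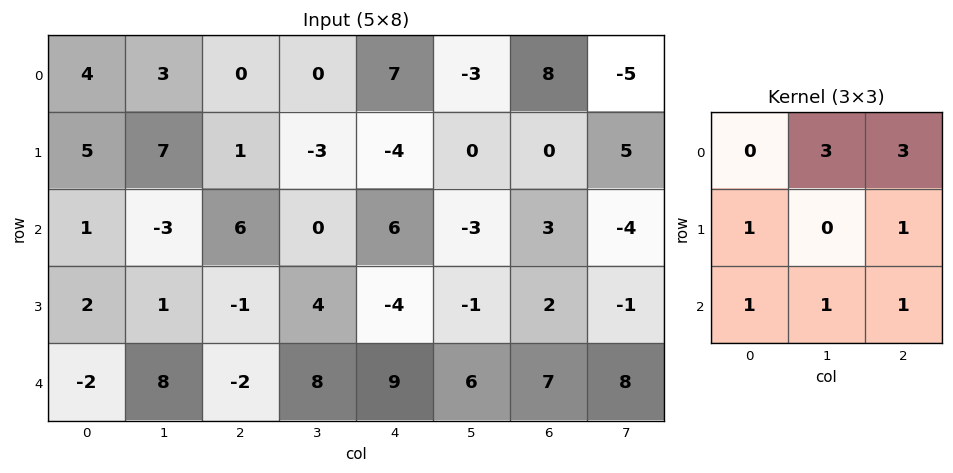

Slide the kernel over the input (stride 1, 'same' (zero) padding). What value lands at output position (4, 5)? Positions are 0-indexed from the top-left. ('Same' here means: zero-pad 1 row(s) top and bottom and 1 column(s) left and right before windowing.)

The receptive field on the zero-padded input at this output position is [-4 -1 2 / 9 6 7 / 0 0 0]. Elementwise product with the kernel and sum: -1·3 + 2·3 + 9·1 + 7·1 + 0·1 + 0·1 + 0·1.

19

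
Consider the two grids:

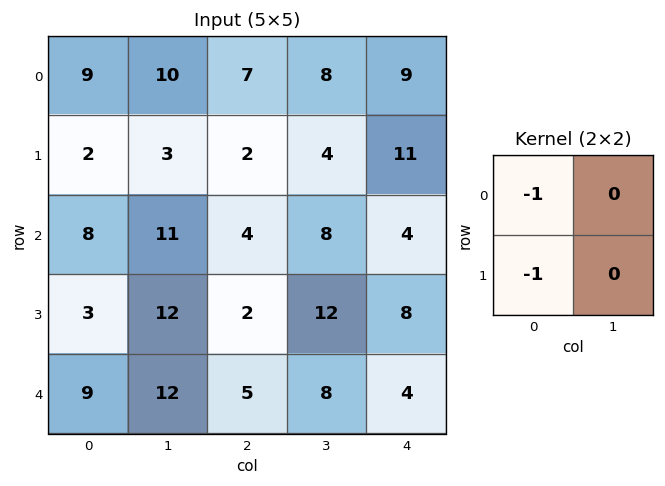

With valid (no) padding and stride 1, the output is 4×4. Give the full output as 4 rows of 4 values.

Output[0,0]: The receptive field on the input at this output position is [9 10 / 2 3]. Elementwise product with the kernel and sum: 9·-1 + 2·-1.

-11 -13 -9 -12
-10 -14 -6 -12
-11 -23 -6 -20
-12 -24 -7 -20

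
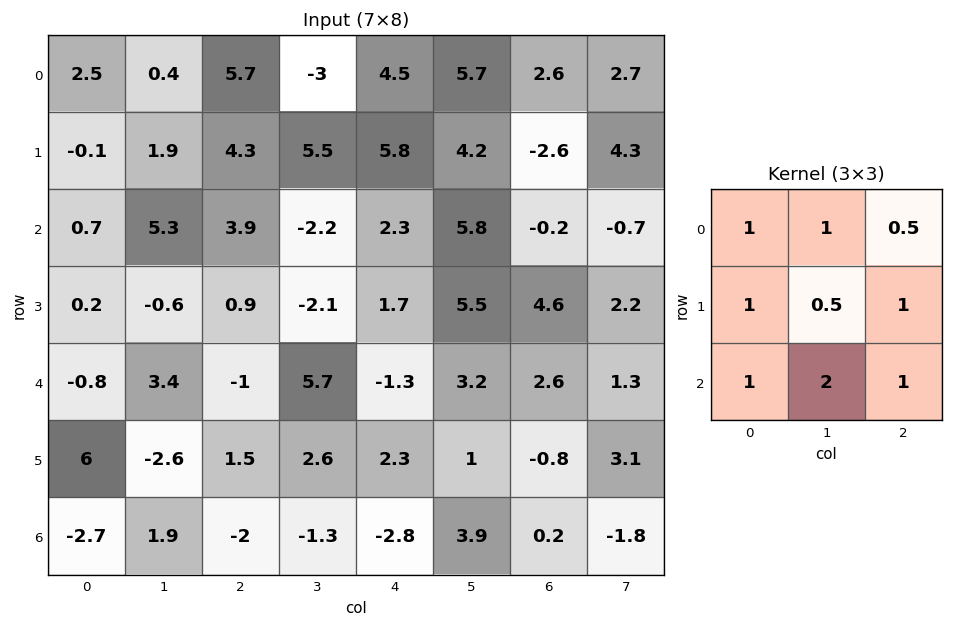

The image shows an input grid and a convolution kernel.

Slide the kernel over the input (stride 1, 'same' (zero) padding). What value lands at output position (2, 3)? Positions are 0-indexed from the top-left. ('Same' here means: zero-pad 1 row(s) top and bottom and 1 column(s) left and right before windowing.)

The receptive field on the zero-padded input at this output position is [4.3 5.5 5.8 / 3.9 -2.2 2.3 / 0.9 -2.1 1.7]. Elementwise product with the kernel and sum: 4.3·1 + 5.5·1 + 5.8·0.5 + 3.9·1 + -2.2·0.5 + 2.3·1 + 0.9·1 + -2.1·2 + 1.7·1.

16.2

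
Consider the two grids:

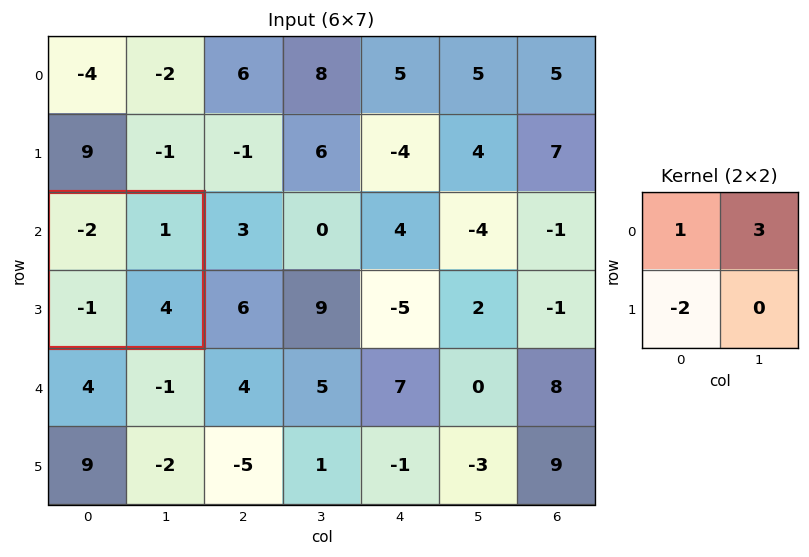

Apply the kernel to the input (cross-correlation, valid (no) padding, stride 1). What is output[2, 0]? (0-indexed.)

The receptive field on the input at this output position is [-2 1 / -1 4]. Elementwise product with the kernel and sum: -2·1 + 1·3 + -1·-2.

3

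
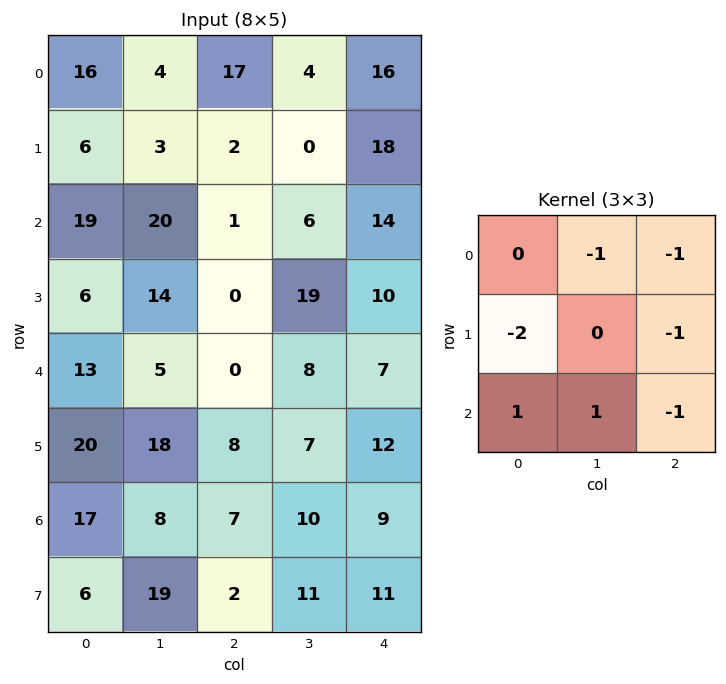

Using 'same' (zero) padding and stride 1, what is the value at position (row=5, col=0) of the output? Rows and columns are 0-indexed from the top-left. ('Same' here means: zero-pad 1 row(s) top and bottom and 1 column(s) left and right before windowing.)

-27

The receptive field on the zero-padded input at this output position is [0 13 5 / 0 20 18 / 0 17 8]. Elementwise product with the kernel and sum: 13·-1 + 5·-1 + 0·-2 + 18·-1 + 0·1 + 17·1 + 8·-1.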